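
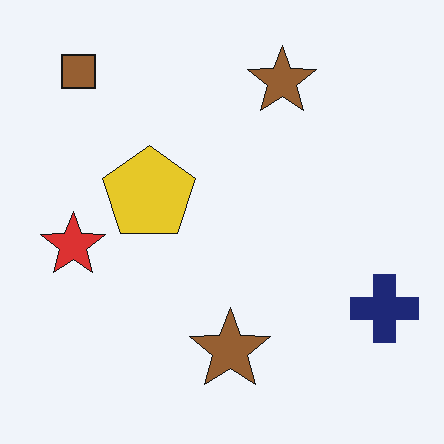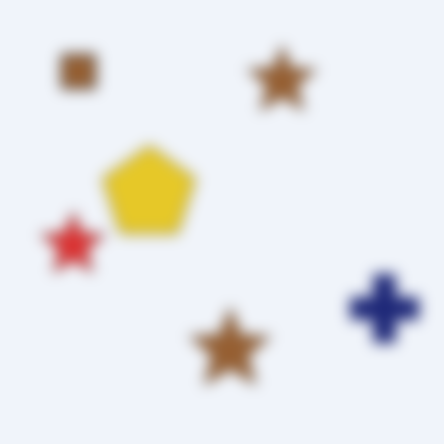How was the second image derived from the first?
The second image is the first strongly gaussian-blurred.

Shape edges and outlines are uniformly softened across the whole image.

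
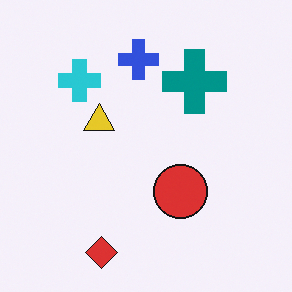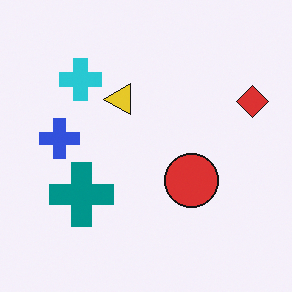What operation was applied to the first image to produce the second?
Transposed (reflected across the top-left ↔ bottom-right diagonal).

Shapes have swapped their row and column positions — what was in the top-right is now in the bottom-left — a diagonal reflection.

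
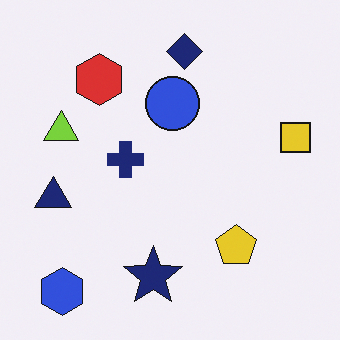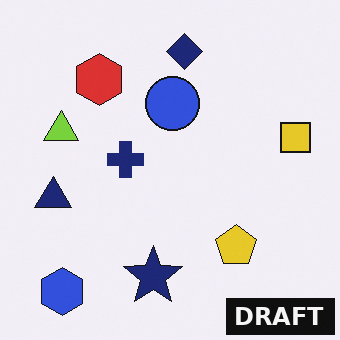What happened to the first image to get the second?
This is the original image watermarked with the text "DRAFT" in the lower-right corner.

A dark label reading "DRAFT" appears in the lower-right corner.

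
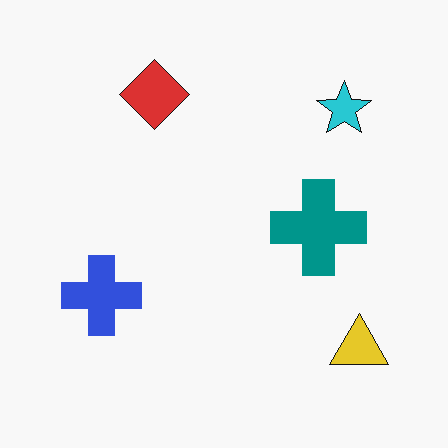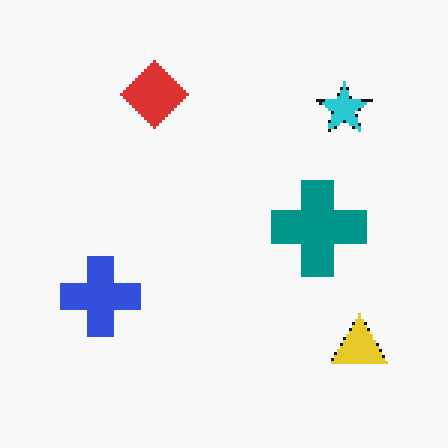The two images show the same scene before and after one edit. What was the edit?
It was mildly pixelated.

Shapes are reduced to large square blocks; fine edges and outlines are lost — a downscale-then-upscale (mosaic) effect.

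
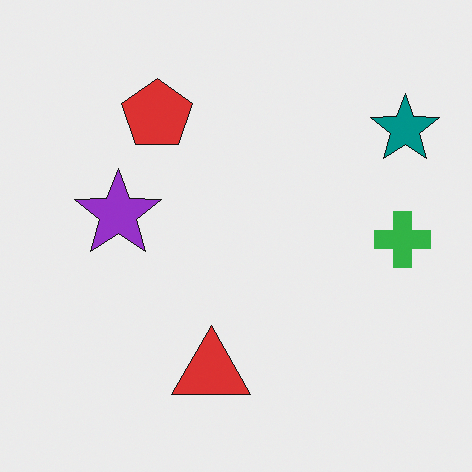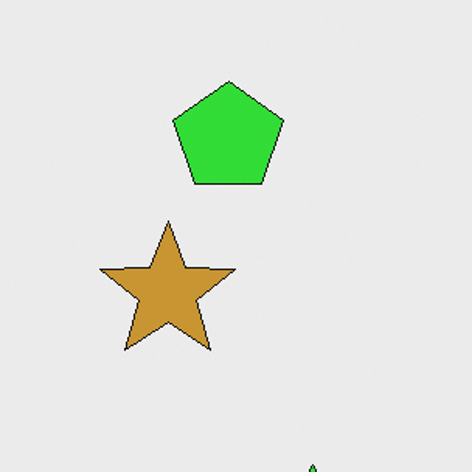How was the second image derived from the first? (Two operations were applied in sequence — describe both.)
Hue-shifted noticeably, then cropped slightly and scaled back up.

Every shape's color has rotated by the same amount around the hue wheel — a uniform hue shift. The visible shapes are larger and the field of view is narrower; shapes near the original edges may be partly or wholly outside the frame — a crop-and-rescale.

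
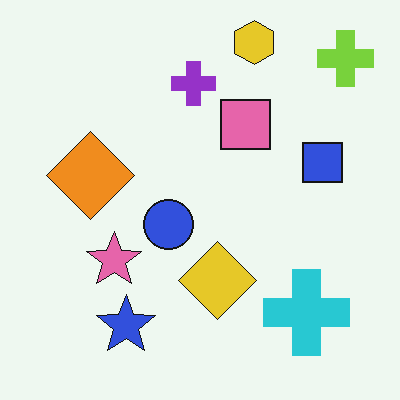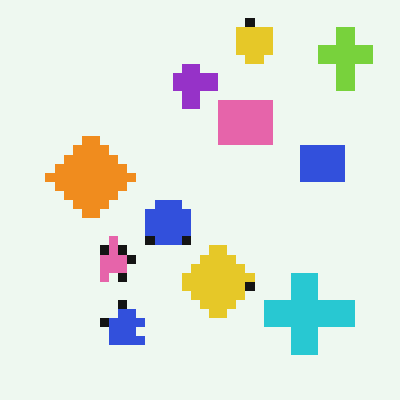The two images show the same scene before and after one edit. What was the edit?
The transformation is: coarsely pixelated.

Shapes are reduced to large square blocks; fine edges and outlines are lost — a downscale-then-upscale (mosaic) effect.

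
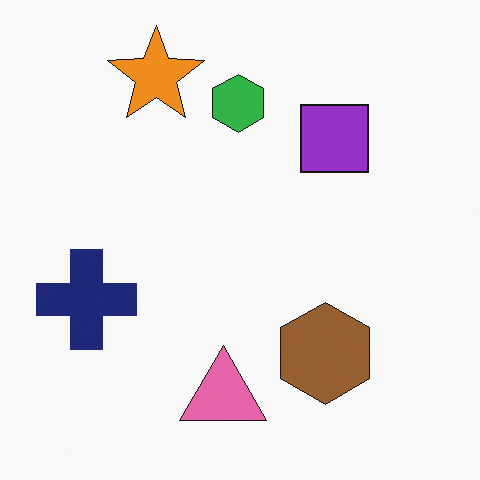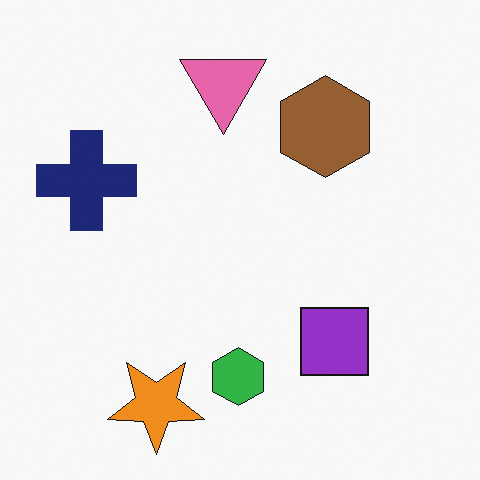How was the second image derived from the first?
The second image is the first flipped vertically (top ↔ bottom).

The orange star is in the top-left of the first image and the bottom-left of the second — shapes on opposite sides of the horizontal midline have swapped in a mirror flip.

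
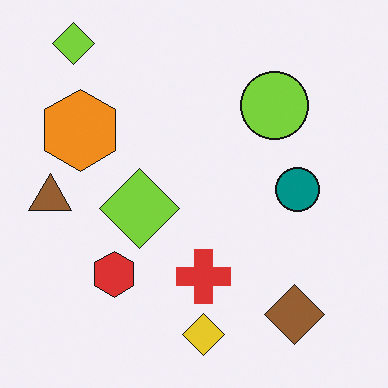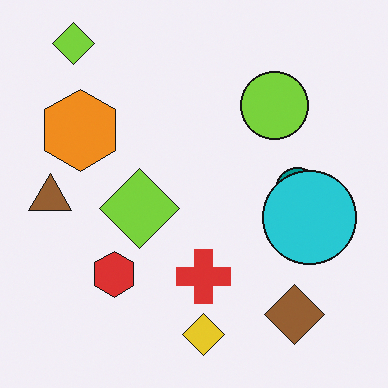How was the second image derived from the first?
This is the original image overlaid with an additional cyan circle.

A cyan circle appears in the second image that is absent from the first.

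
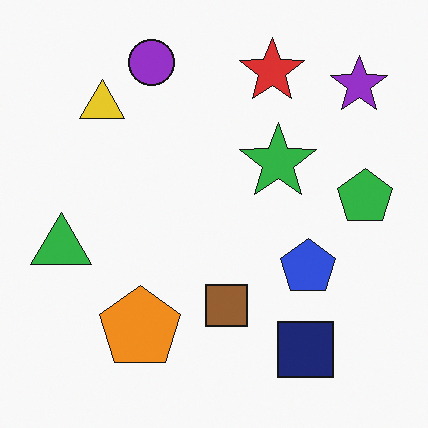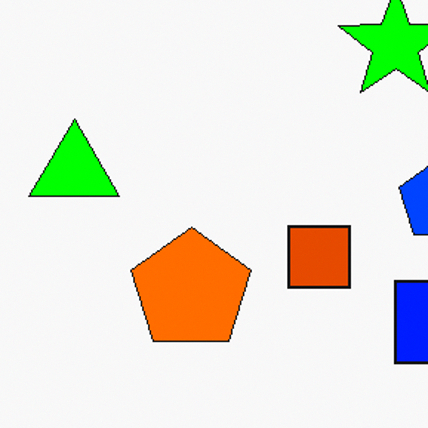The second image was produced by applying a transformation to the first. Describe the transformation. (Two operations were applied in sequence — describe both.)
The second image is the first made much more vivid (saturation change), then cropped slightly and scaled back up.

All colors are more vivid — a global saturation change. The visible shapes are larger and the field of view is narrower; shapes near the original edges may be partly or wholly outside the frame — a crop-and-rescale.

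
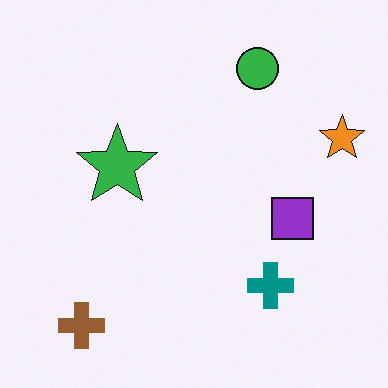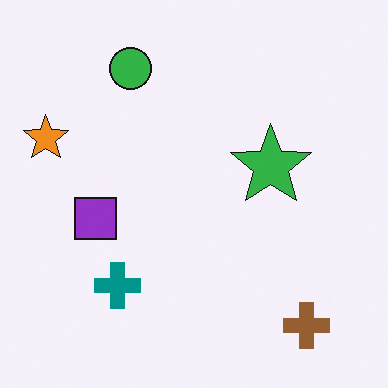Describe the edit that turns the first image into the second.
Flipped horizontally (left ↔ right).

The orange star is in the right of the first image and the left of the second — shapes on opposite sides of the vertical midline have swapped in a mirror flip.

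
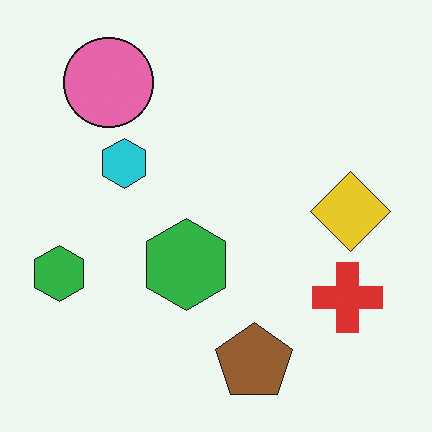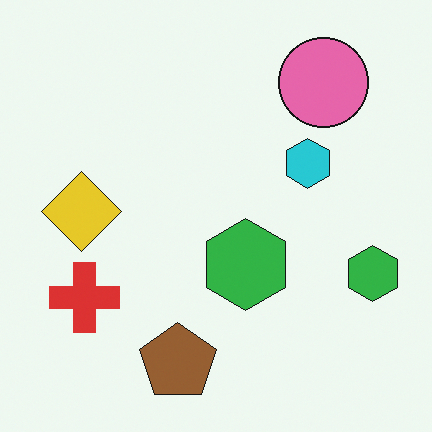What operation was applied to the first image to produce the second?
Flipped horizontally (left ↔ right).

The yellow diamond is in the right of the first image and the left of the second — shapes on opposite sides of the vertical midline have swapped in a mirror flip.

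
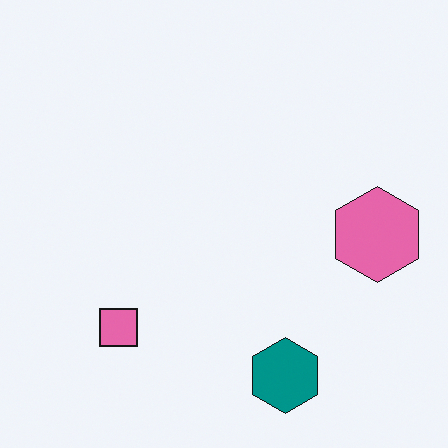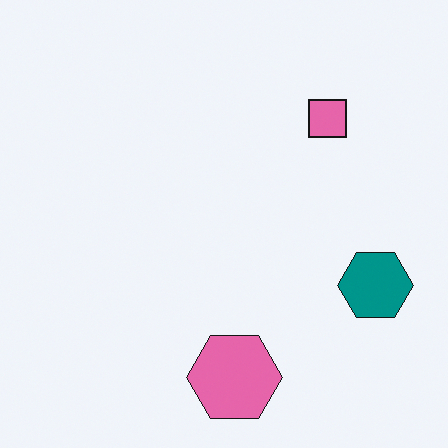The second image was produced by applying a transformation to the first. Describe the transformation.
It was transposed (reflected across the top-left ↔ bottom-right diagonal).

Shapes have swapped their row and column positions — what was in the top-right is now in the bottom-left — a diagonal reflection.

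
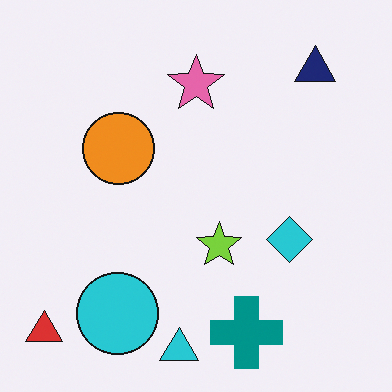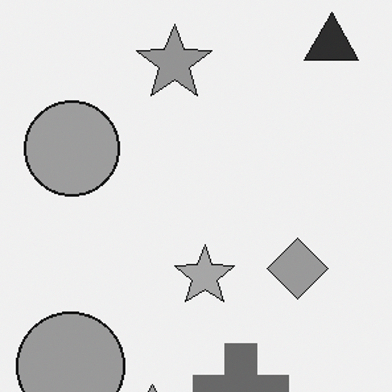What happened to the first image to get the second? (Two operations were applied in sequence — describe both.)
The transformation is: converted to grayscale, then cropped slightly and scaled back up.

All color is removed — every shape is now a shade of grey. The visible shapes are larger and the field of view is narrower; shapes near the original edges may be partly or wholly outside the frame — a crop-and-rescale.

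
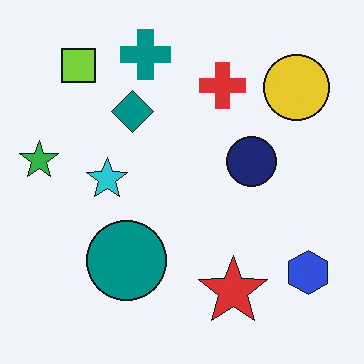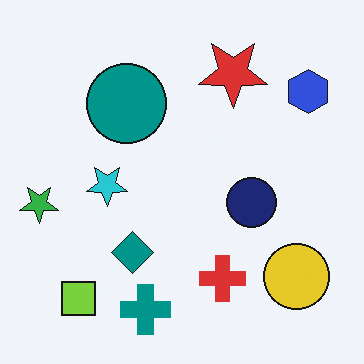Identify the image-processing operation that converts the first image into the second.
It was flipped vertically (top ↔ bottom).

The teal cross is in the top of the first image and the bottom of the second — shapes on opposite sides of the horizontal midline have swapped in a mirror flip.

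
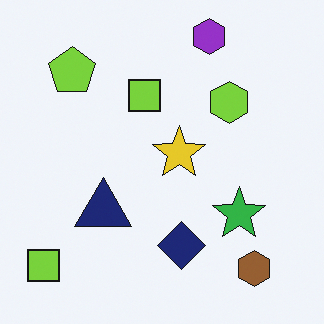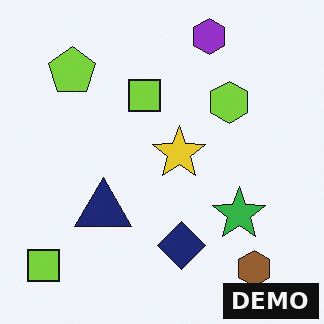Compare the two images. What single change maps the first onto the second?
Watermarked with the text "DEMO" in the lower-right corner.

A dark label reading "DEMO" appears in the lower-right corner.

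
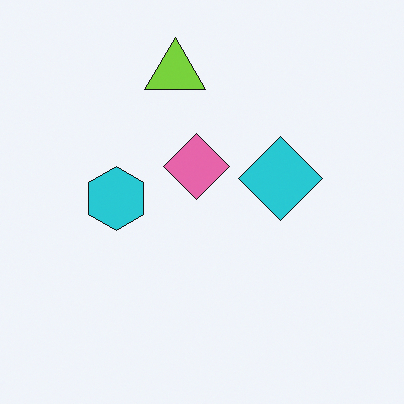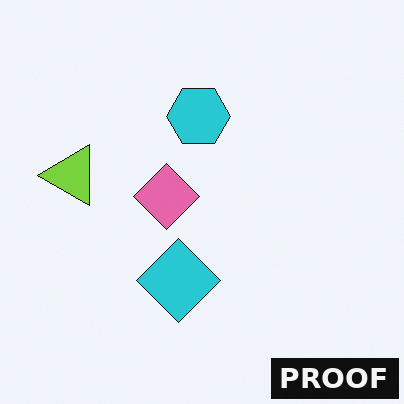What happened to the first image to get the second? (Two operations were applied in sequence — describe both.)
The second image is the first transposed (reflected across the top-left ↔ bottom-right diagonal), then watermarked with the text "PROOF" in the lower-right corner.

Shapes have swapped their row and column positions — what was in the top-right is now in the bottom-left — a diagonal reflection. A dark label reading "PROOF" appears in the lower-right corner.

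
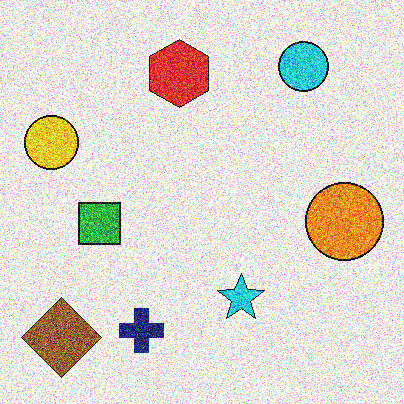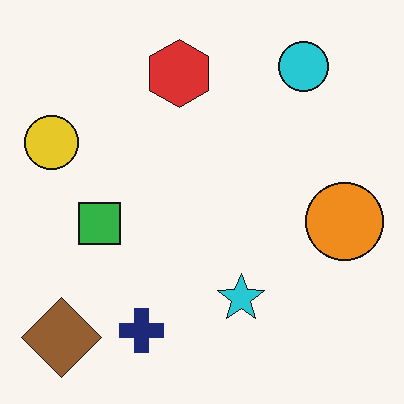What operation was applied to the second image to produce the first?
The image was degraded with a thick layer of grain.

Random speckle covers the whole image, including the flat background.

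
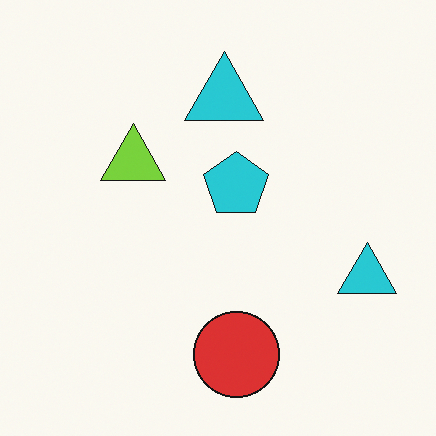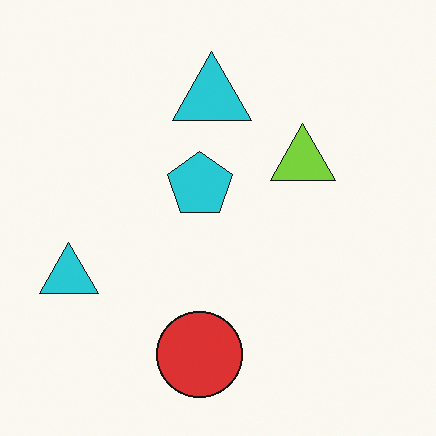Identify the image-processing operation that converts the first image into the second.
Flipped horizontally (left ↔ right).

The lime triangle is in the left of the first image and the right of the second — shapes on opposite sides of the vertical midline have swapped in a mirror flip.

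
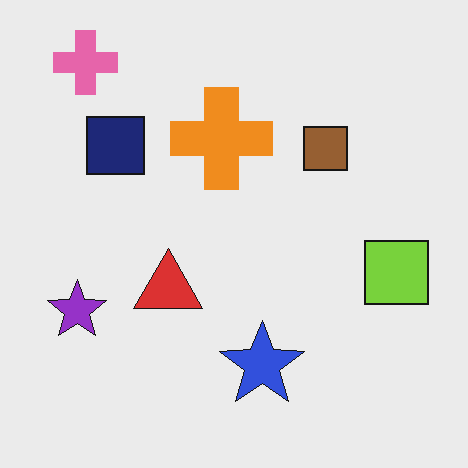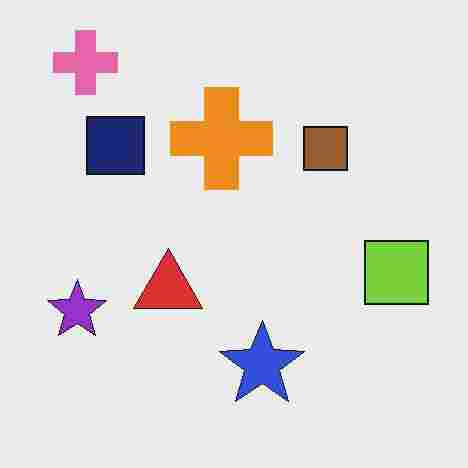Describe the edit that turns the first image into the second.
The image was heavily JPEG-compressed with obvious blocking artifacts.

Blocky 8×8 compression artifacts appear around shape edges and the flat background shows ringing — characteristic JPEG degradation.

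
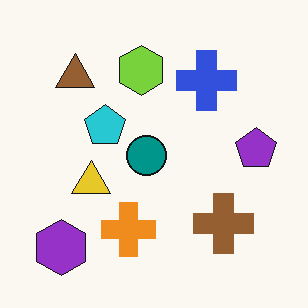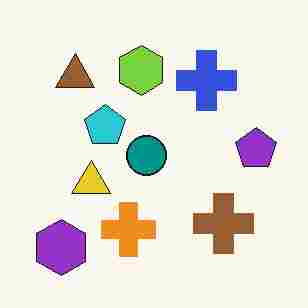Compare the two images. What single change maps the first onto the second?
Heavily JPEG-compressed with obvious blocking artifacts.

Blocky 8×8 compression artifacts appear around shape edges and the flat background shows ringing — characteristic JPEG degradation.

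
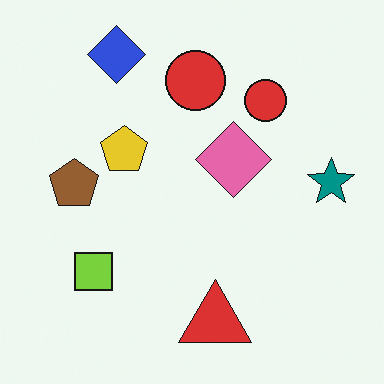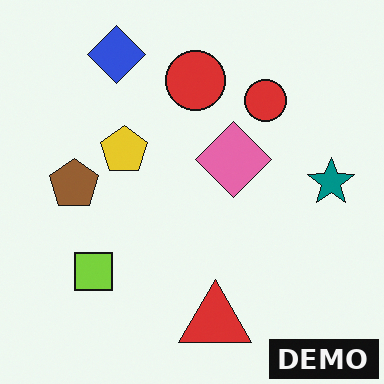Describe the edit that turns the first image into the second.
This is the original image watermarked with the text "DEMO" in the lower-right corner.

A dark label reading "DEMO" appears in the lower-right corner.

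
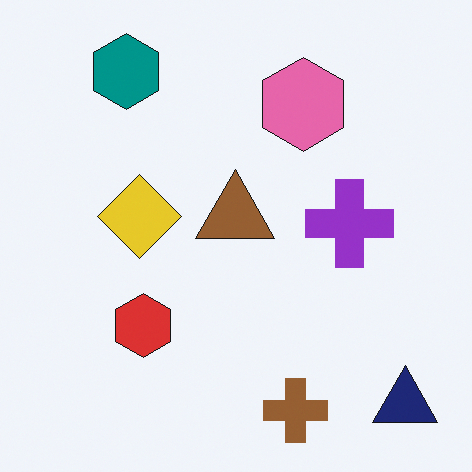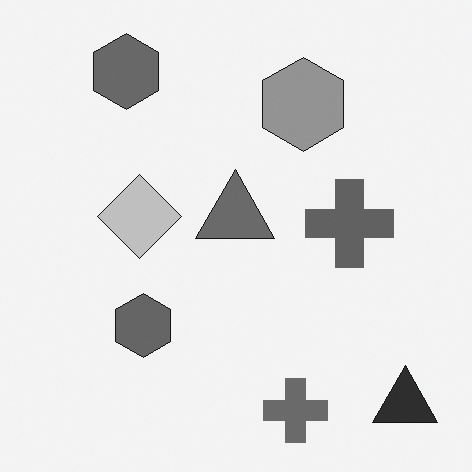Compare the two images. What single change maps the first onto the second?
The second image is the first converted to grayscale.

All color is removed — every shape is now a shade of grey.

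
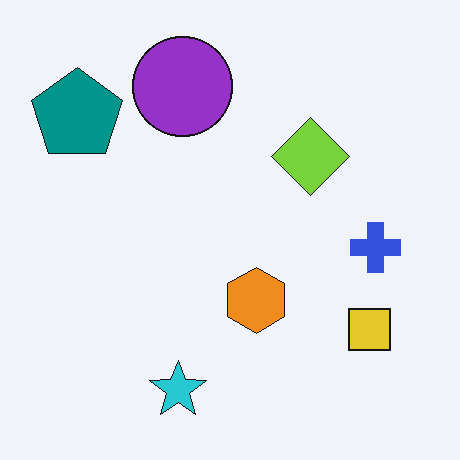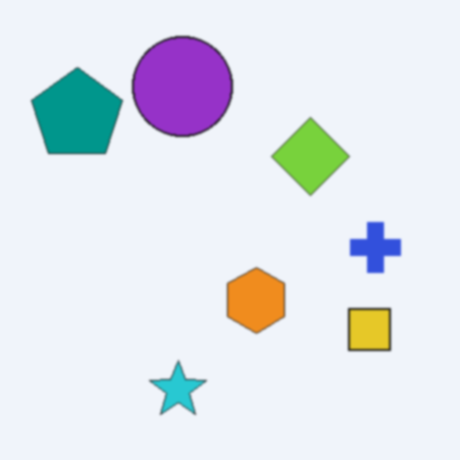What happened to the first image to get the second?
This is the original image given a subtle gaussian blur.

Shape edges and outlines are uniformly softened across the whole image.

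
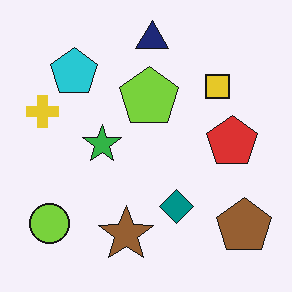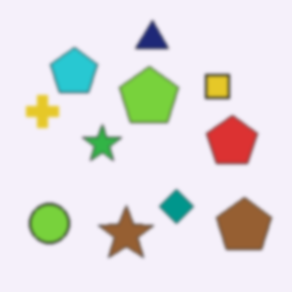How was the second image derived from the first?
It was lightly blurred.

Shape edges and outlines are uniformly softened across the whole image.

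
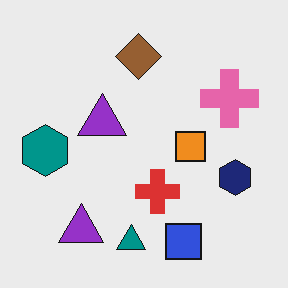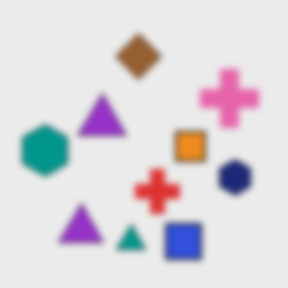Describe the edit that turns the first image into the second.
Moderately blurred.

Shape edges and outlines are uniformly softened across the whole image.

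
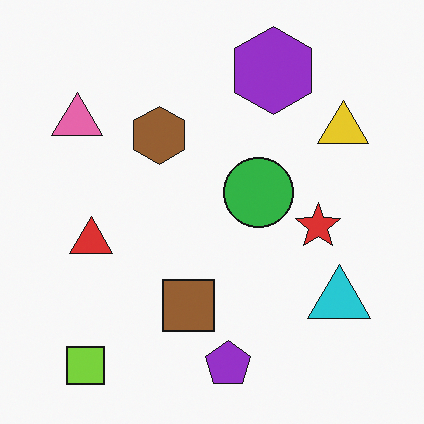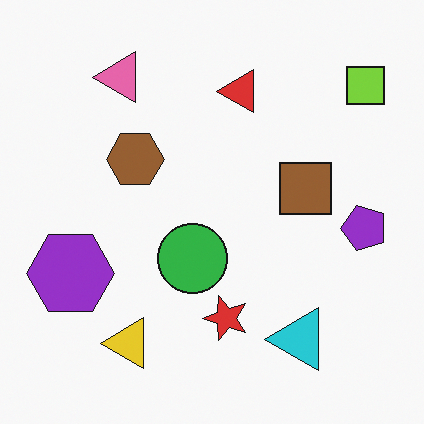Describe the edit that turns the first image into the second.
The transformation is: transposed (reflected across the top-left ↔ bottom-right diagonal).

Shapes have swapped their row and column positions — what was in the top-right is now in the bottom-left — a diagonal reflection.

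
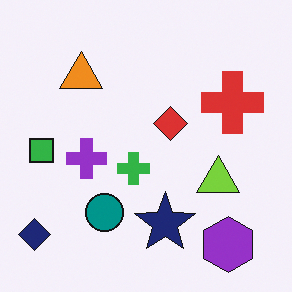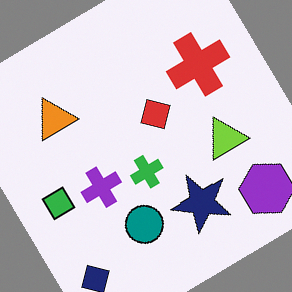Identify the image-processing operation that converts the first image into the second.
The second image is the first rotated counter-clockwise by a large amount — several tens of degrees.

Every shape is tilted by the same angle and the image corners show triangular fill wedges — a whole-image rotation by a non-right angle.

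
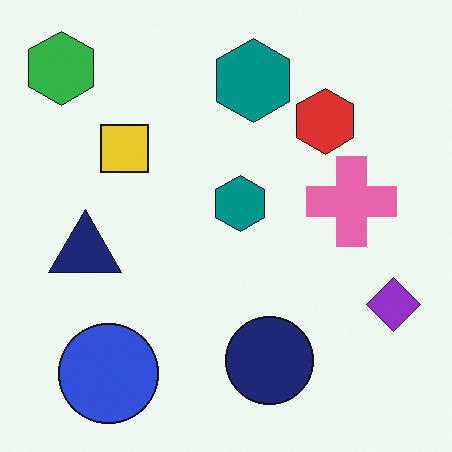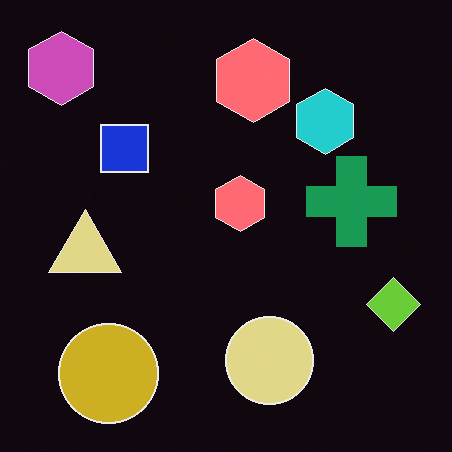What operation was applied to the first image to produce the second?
It was color-inverted (negative).

The light background has become dark and every shape's color is its complement — a photographic negative.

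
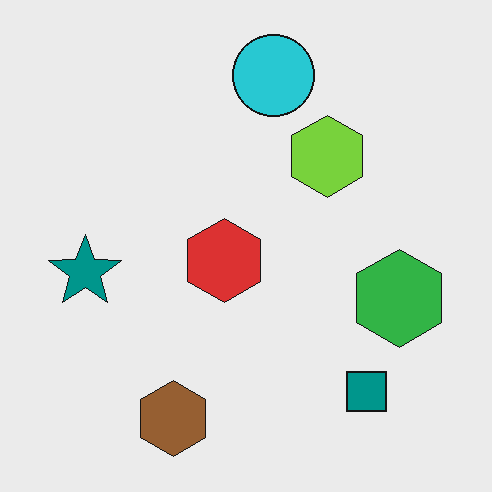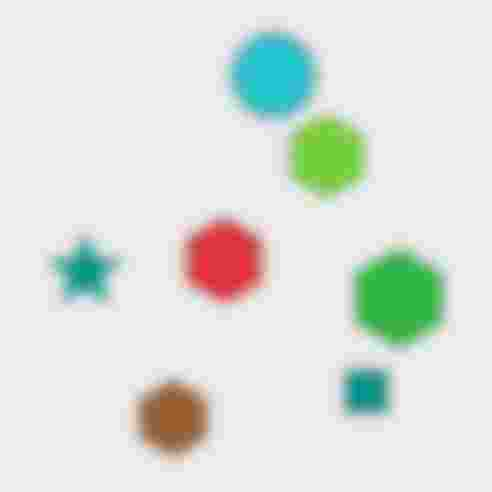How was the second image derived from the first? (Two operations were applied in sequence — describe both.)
The image was heavily blurred, then heavily JPEG-compressed with obvious blocking artifacts.

Shape edges and outlines are uniformly softened across the whole image. Blocky 8×8 compression artifacts appear around shape edges and the flat background shows ringing — characteristic JPEG degradation.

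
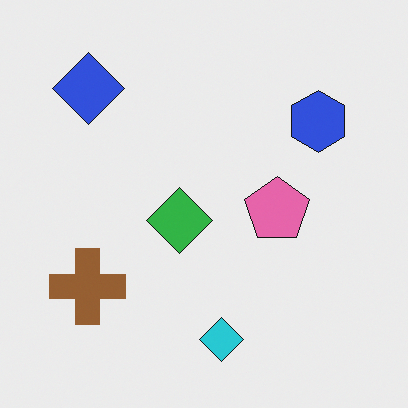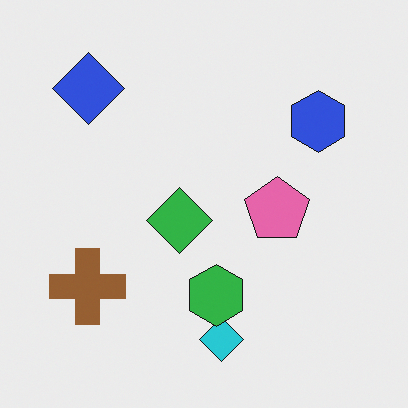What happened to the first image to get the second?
It was overlaid with an additional green hexagon.

A green hexagon appears in the second image that is absent from the first.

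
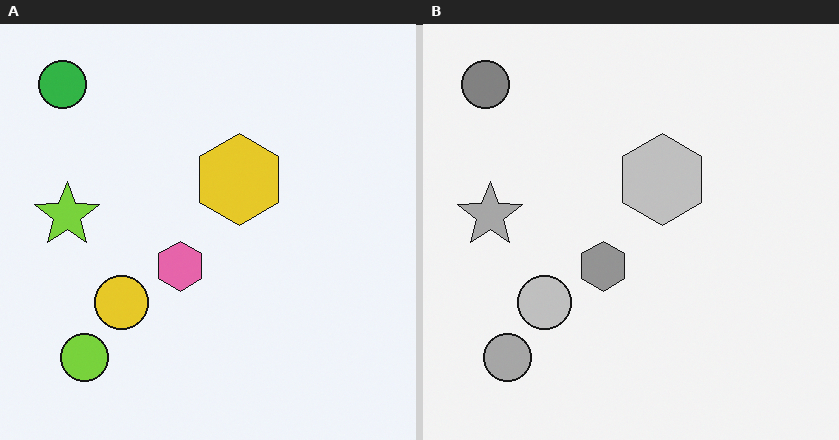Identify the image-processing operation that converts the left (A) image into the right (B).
This is the original image converted to grayscale.

All color is removed — every shape is now a shade of grey.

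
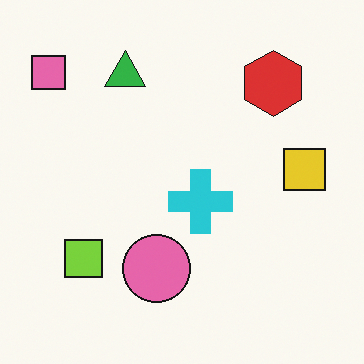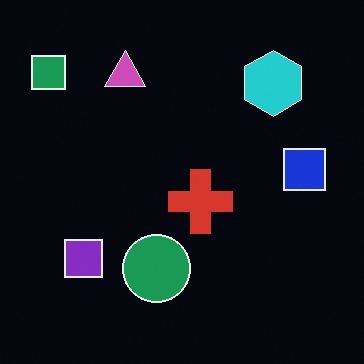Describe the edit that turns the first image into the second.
The image was color-inverted (negative).

The light background has become dark and every shape's color is its complement — a photographic negative.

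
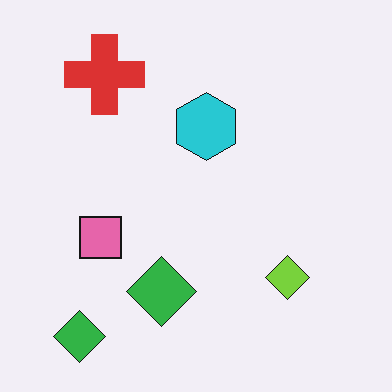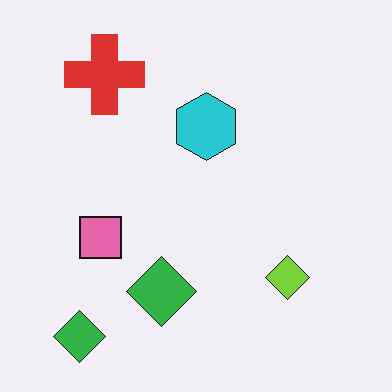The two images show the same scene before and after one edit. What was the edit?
It was given moderate JPEG compression.

Blocky 8×8 compression artifacts appear around shape edges and the flat background shows ringing — characteristic JPEG degradation.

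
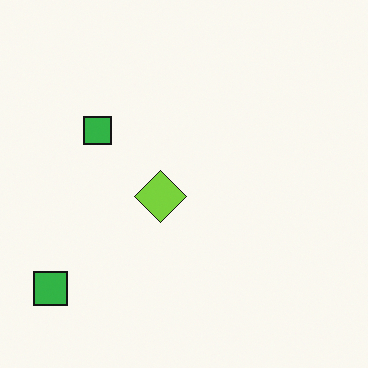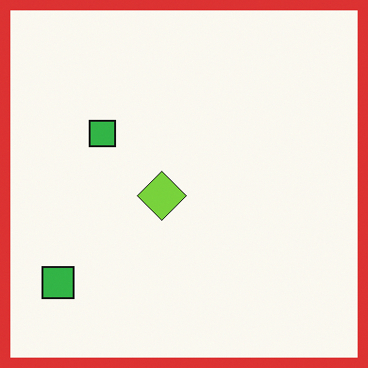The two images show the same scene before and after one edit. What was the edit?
This is the original image framed with a red border.

A solid red frame runs around the edge of the second image, with the content slightly shrunk inside it.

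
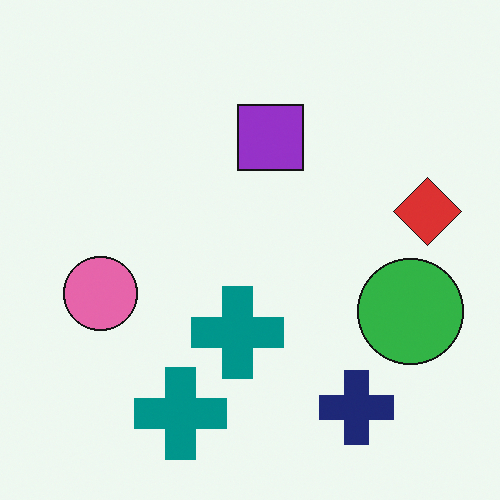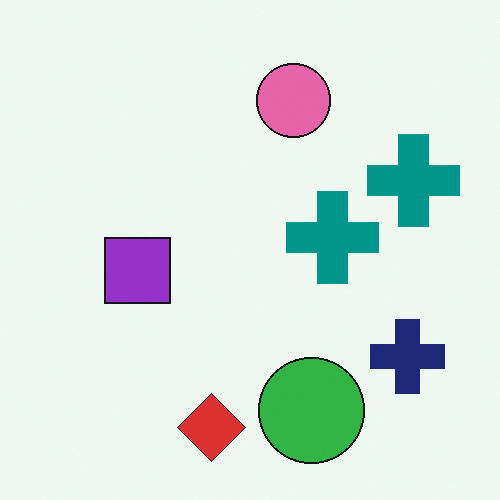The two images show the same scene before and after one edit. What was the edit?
The transformation is: transposed (reflected across the top-left ↔ bottom-right diagonal).

Shapes have swapped their row and column positions — what was in the top-right is now in the bottom-left — a diagonal reflection.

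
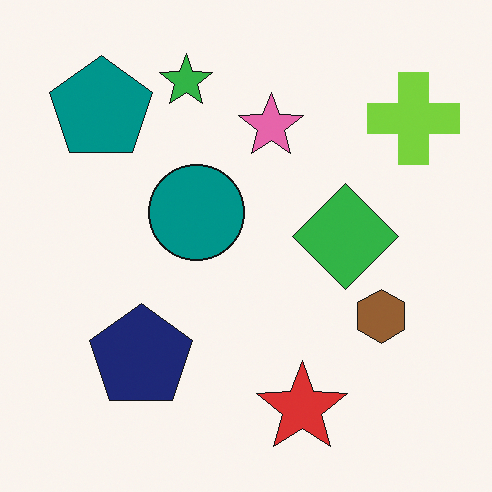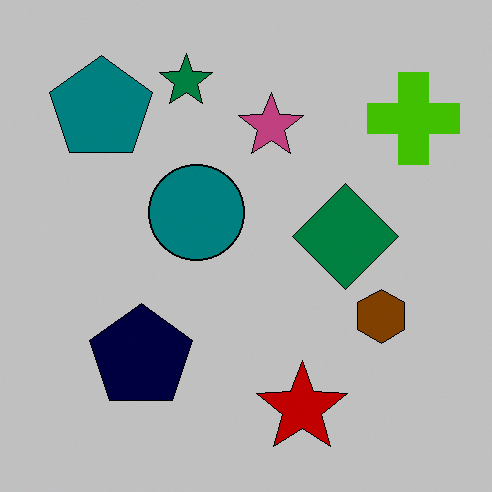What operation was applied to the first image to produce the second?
Aggressively posterized.

Each flat color has snapped to a coarser quantized level — most visibly, the near-white background has dropped to a flat grey.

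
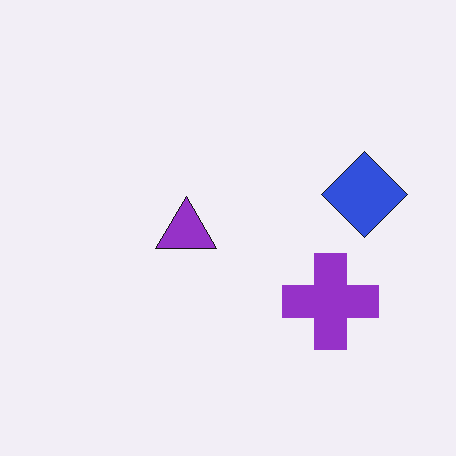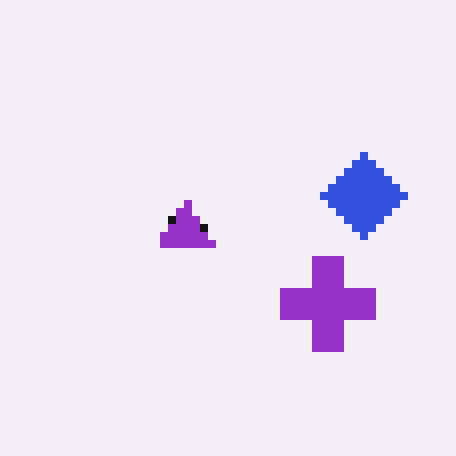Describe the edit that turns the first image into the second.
The transformation is: moderately pixelated.

Shapes are reduced to large square blocks; fine edges and outlines are lost — a downscale-then-upscale (mosaic) effect.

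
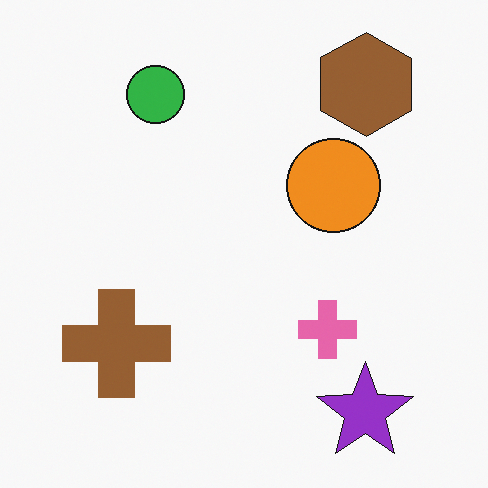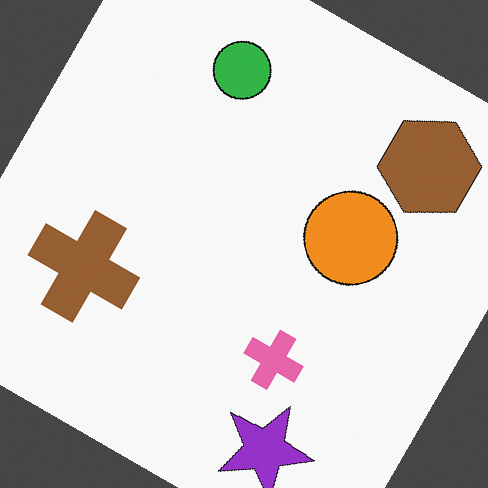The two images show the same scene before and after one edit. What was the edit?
This is the original image rotated clockwise by a large amount — several tens of degrees.

Every shape is tilted by the same angle and the image corners show triangular fill wedges — a whole-image rotation by a non-right angle.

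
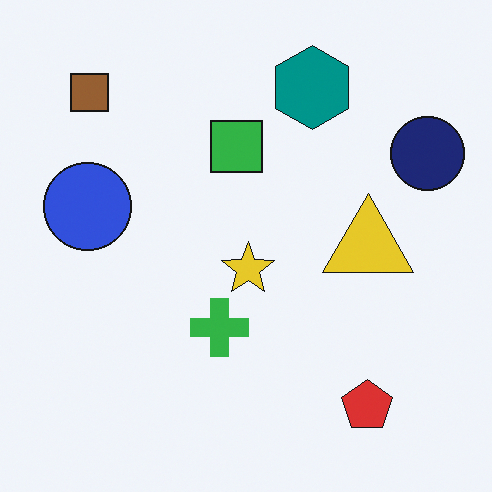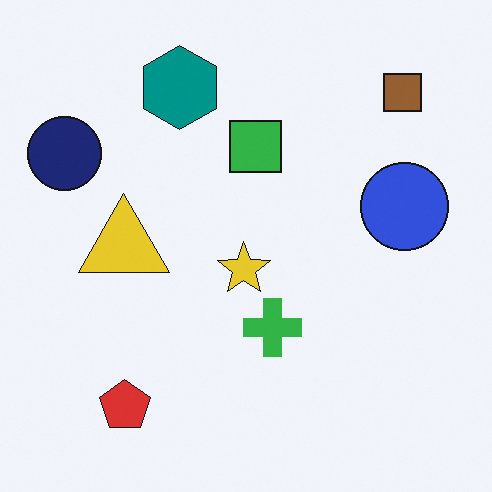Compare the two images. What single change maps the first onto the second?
The transformation is: flipped horizontally (left ↔ right).

The navy circle is in the top-right of the first image and the top-left of the second — shapes on opposite sides of the vertical midline have swapped in a mirror flip.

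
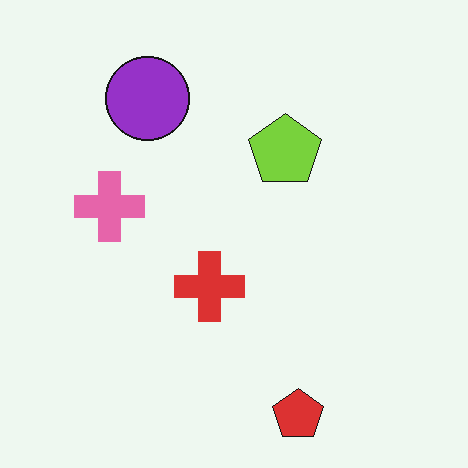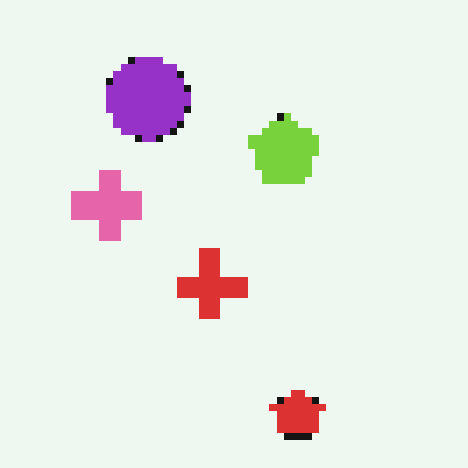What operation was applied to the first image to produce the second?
It was moderately pixelated.

Shapes are reduced to large square blocks; fine edges and outlines are lost — a downscale-then-upscale (mosaic) effect.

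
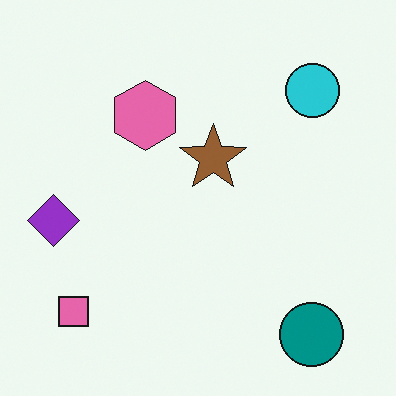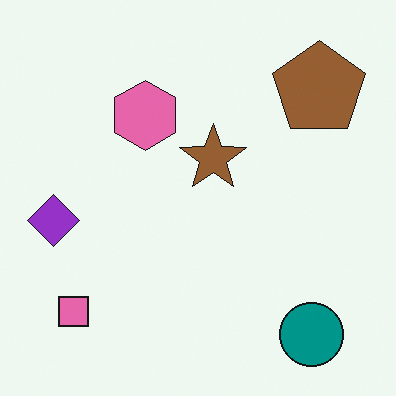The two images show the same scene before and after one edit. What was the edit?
Overlaid with an additional brown pentagon.

A brown pentagon appears in the second image that is absent from the first.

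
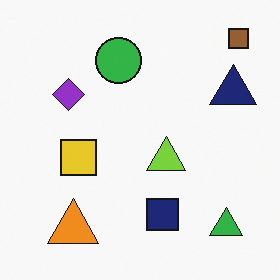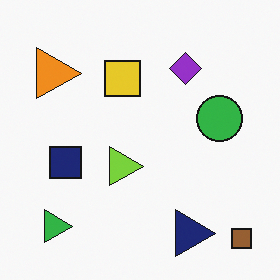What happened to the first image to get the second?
This is the original image rotated 90° clockwise.

The brown square sits in the top-right of the first image and the bottom-right of the second — consistent with a whole-image 90° clockwise rotation.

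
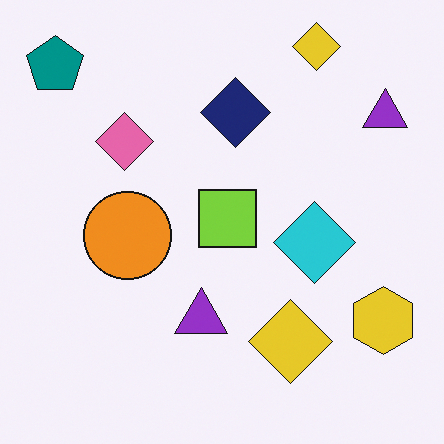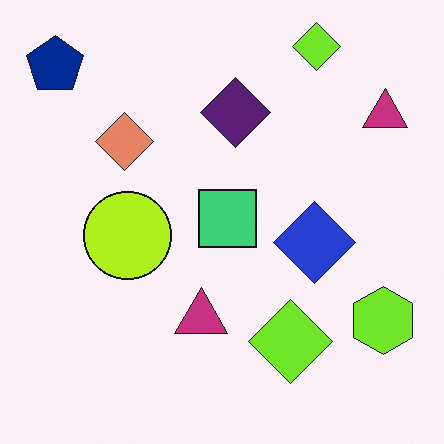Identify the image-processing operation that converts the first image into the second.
The second image is the first hue-shifted by a small amount.

Every shape's color has rotated by the same amount around the hue wheel — a uniform hue shift.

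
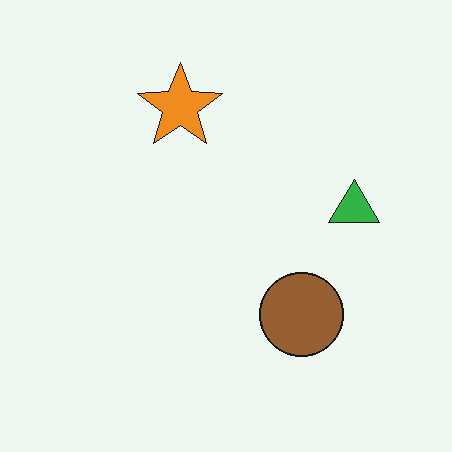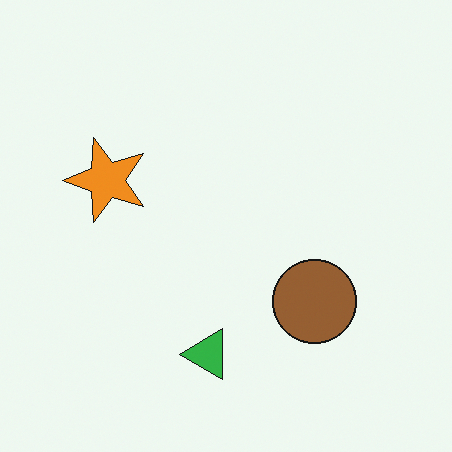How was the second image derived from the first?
This is the original image transposed (reflected across the top-left ↔ bottom-right diagonal).

Shapes have swapped their row and column positions — what was in the top-right is now in the bottom-left — a diagonal reflection.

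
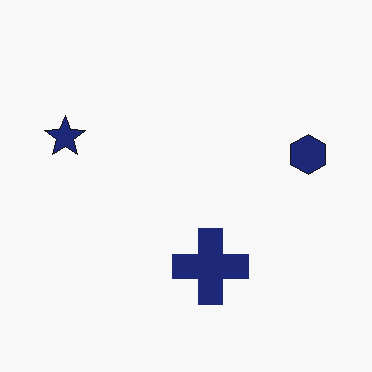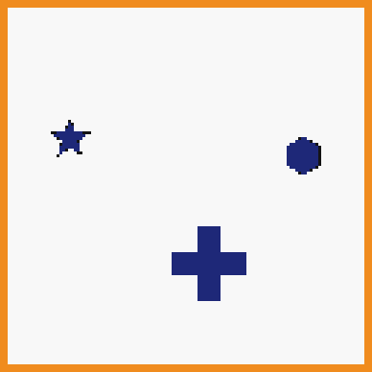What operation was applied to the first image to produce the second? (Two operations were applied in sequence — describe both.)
The second image is the first lightly pixelated (a mild mosaic effect), then framed with a orange border.

Shapes are reduced to large square blocks; fine edges and outlines are lost — a downscale-then-upscale (mosaic) effect. A solid orange frame runs around the edge of the second image, with the content slightly shrunk inside it.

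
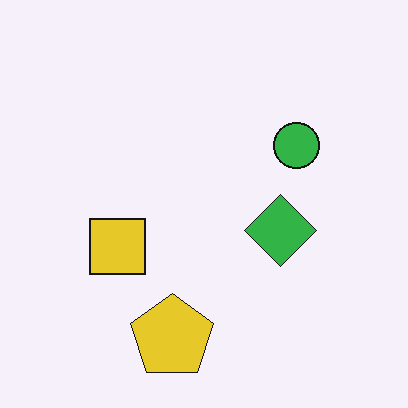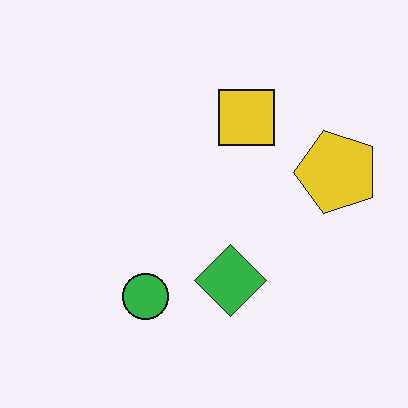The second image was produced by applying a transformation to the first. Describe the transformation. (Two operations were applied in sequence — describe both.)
The transformation is: transposed (reflected across the top-left ↔ bottom-right diagonal), then JPEG-compressed with visible artifacts.

Shapes have swapped their row and column positions — what was in the top-right is now in the bottom-left — a diagonal reflection. Blocky 8×8 compression artifacts appear around shape edges and the flat background shows ringing — characteristic JPEG degradation.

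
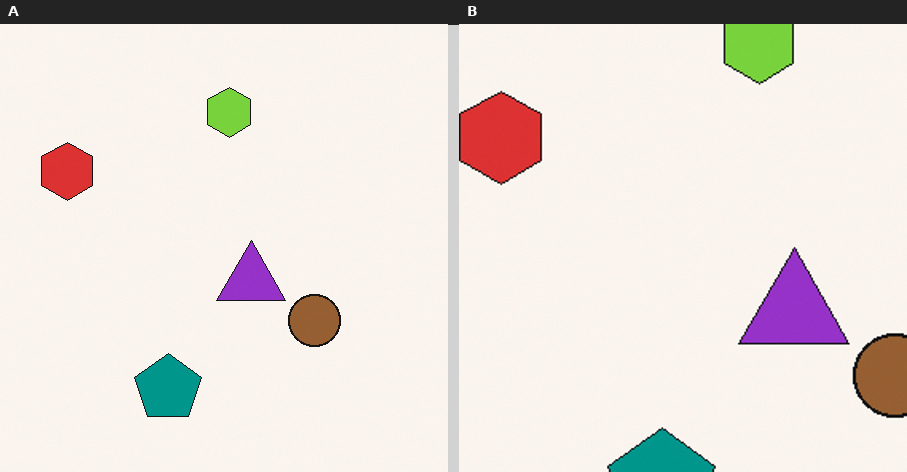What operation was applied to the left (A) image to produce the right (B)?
The transformation is: cropped slightly and scaled back up.

The visible shapes are larger and the field of view is narrower; shapes near the original edges may be partly or wholly outside the frame — a crop-and-rescale.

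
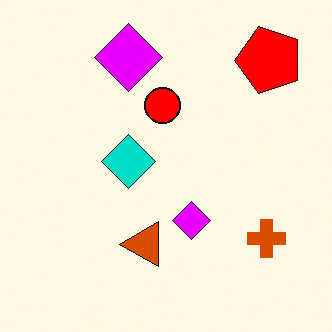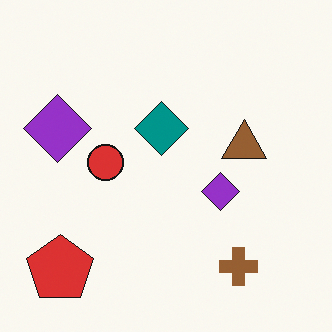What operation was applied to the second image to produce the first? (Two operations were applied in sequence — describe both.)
This is the original image made much more vivid (saturation change), then transposed (reflected across the top-left ↔ bottom-right diagonal).

All colors are more vivid — a global saturation change. Shapes have swapped their row and column positions — what was in the top-right is now in the bottom-left — a diagonal reflection.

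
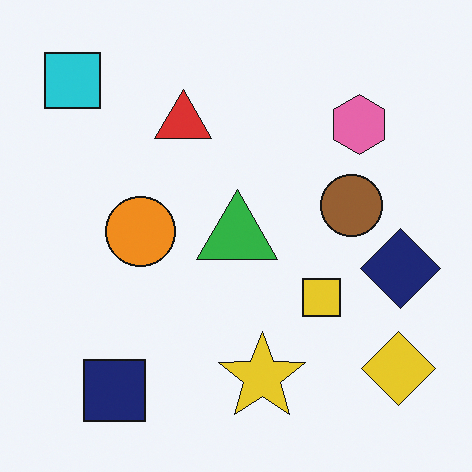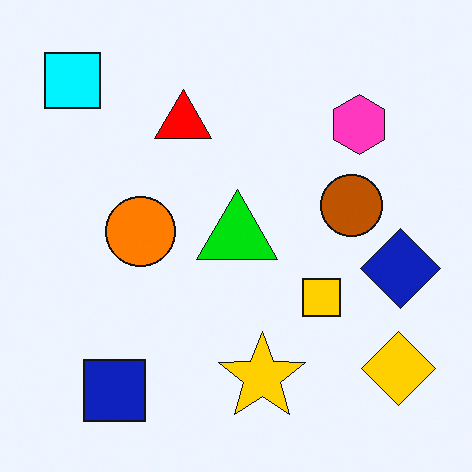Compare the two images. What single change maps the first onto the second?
The image was heavily oversaturated.

All colors are more vivid — a global saturation change.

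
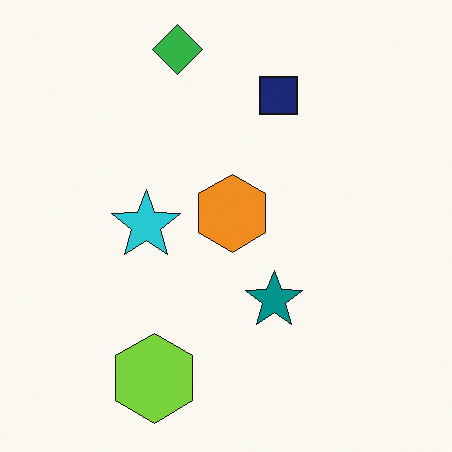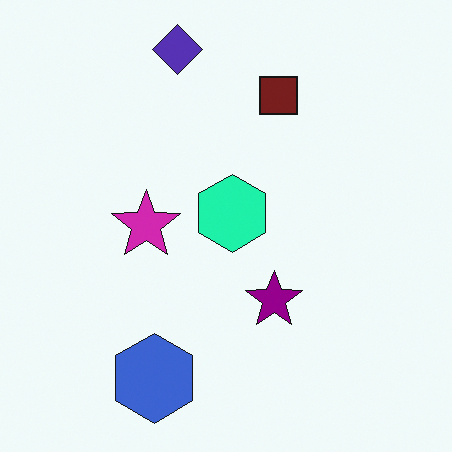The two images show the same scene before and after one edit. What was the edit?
It was hue-shifted by a moderate amount.

Every shape's color has rotated by the same amount around the hue wheel — a uniform hue shift.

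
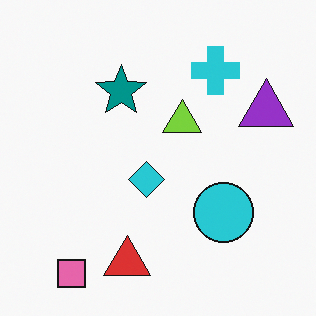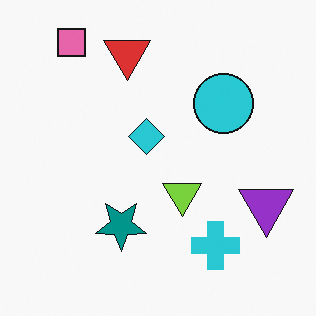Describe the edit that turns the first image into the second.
This is the original image flipped vertically (top ↔ bottom).

The pink square is in the bottom-left of the first image and the top-left of the second — shapes on opposite sides of the horizontal midline have swapped in a mirror flip.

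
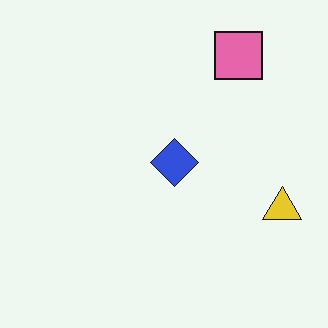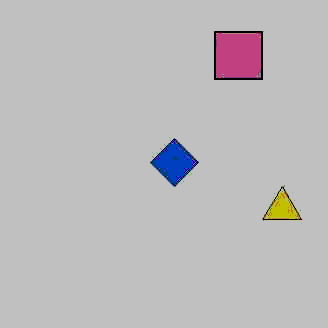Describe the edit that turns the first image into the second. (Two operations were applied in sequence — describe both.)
The image was heavily JPEG-compressed with obvious blocking artifacts, then heavily posterized to just a handful of flat colors.

Blocky 8×8 compression artifacts appear around shape edges and the flat background shows ringing — characteristic JPEG degradation. Each flat color has snapped to a coarser quantized level — most visibly, the near-white background has dropped to a flat grey.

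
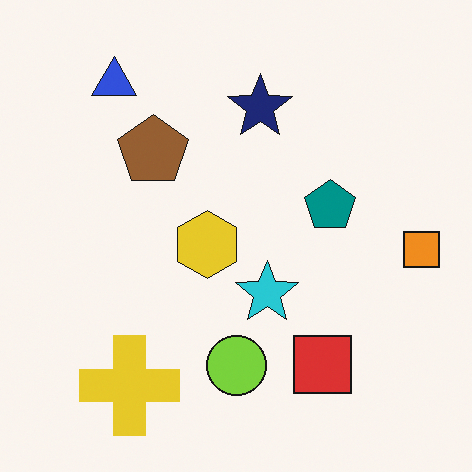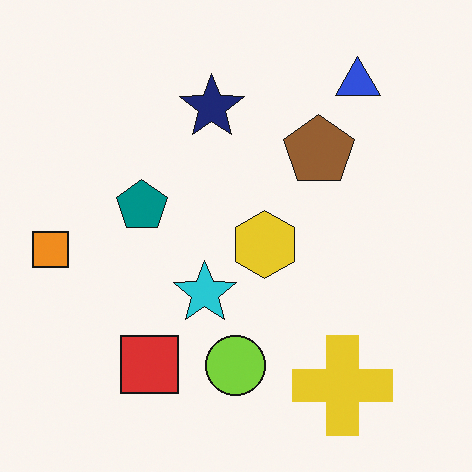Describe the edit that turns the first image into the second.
It was flipped horizontally (left ↔ right).

The orange square is in the right of the first image and the left of the second — shapes on opposite sides of the vertical midline have swapped in a mirror flip.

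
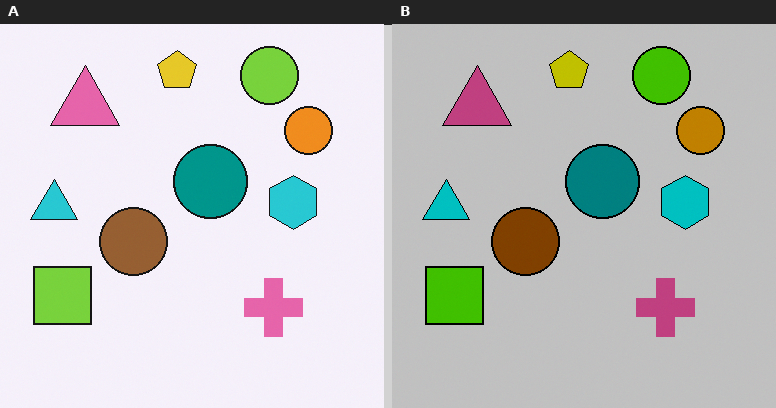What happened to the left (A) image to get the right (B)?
This is the original image heavily posterized to just a handful of flat colors.

Each flat color has snapped to a coarser quantized level — most visibly, the near-white background has dropped to a flat grey.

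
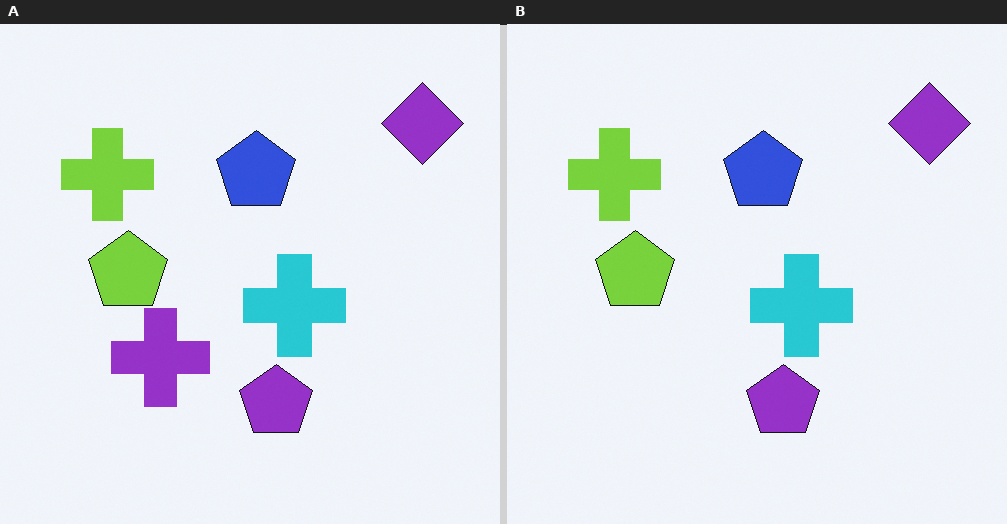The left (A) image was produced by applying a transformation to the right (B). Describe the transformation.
It was overlaid with an additional purple cross.

A purple cross appears in the left (A) image that is absent from the right (B).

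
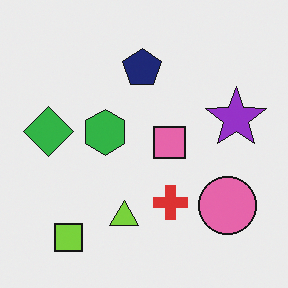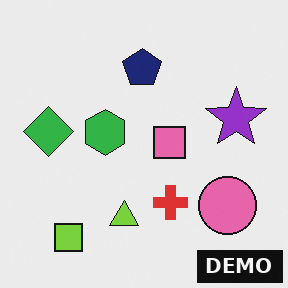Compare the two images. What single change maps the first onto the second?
This is the original image watermarked with the text "DEMO" in the lower-right corner.

A dark label reading "DEMO" appears in the lower-right corner.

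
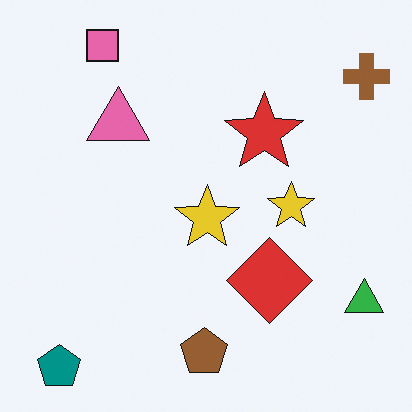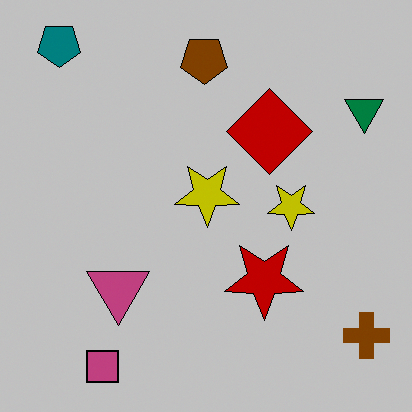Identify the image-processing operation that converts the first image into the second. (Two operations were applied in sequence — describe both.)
This is the original image heavily posterized to just a handful of flat colors, then flipped vertically (top ↔ bottom).

Each flat color has snapped to a coarser quantized level — most visibly, the near-white background has dropped to a flat grey. The pink square is in the top-left of the first image and the bottom-left of the second — shapes on opposite sides of the horizontal midline have swapped in a mirror flip.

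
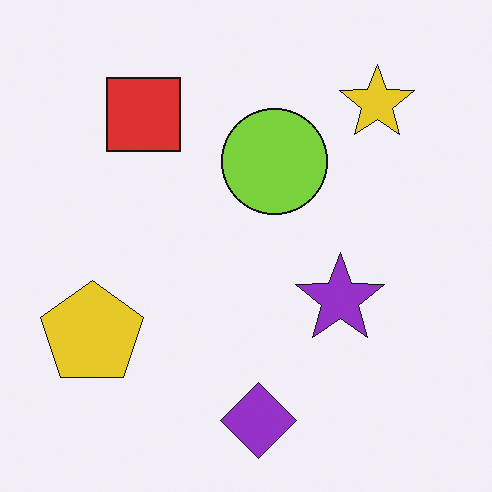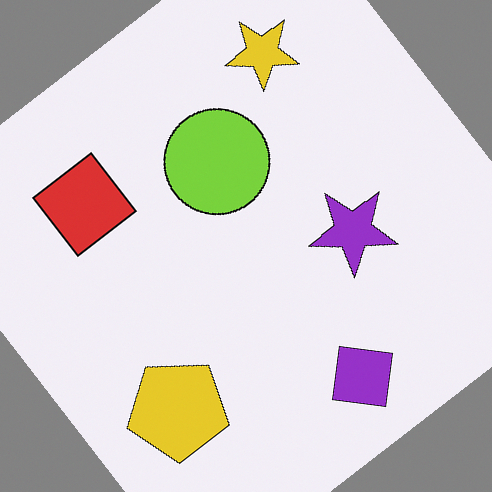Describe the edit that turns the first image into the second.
It was rotated counter-clockwise by a large amount — several tens of degrees.

Every shape is tilted by the same angle and the image corners show triangular fill wedges — a whole-image rotation by a non-right angle.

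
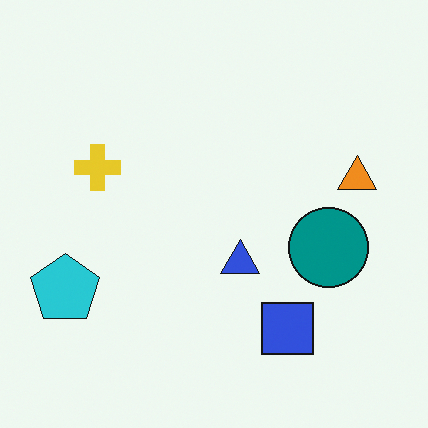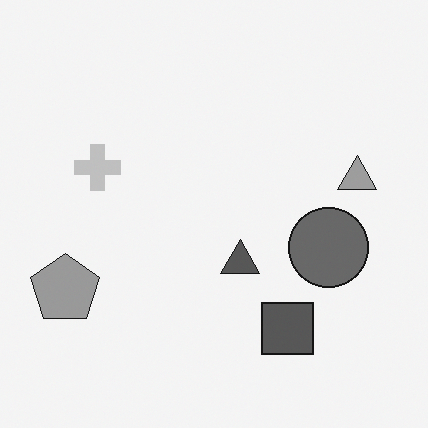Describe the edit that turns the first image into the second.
Converted to grayscale.

All color is removed — every shape is now a shade of grey.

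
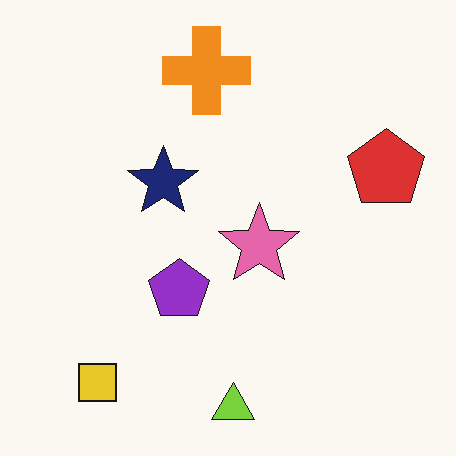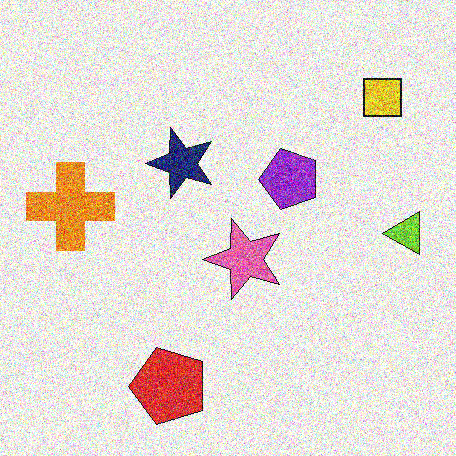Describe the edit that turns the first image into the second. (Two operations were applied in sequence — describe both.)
It was degraded with strong gaussian noise, then transposed (reflected across the top-left ↔ bottom-right diagonal).

Random speckle covers the whole image, including the flat background. Shapes have swapped their row and column positions — what was in the top-right is now in the bottom-left — a diagonal reflection.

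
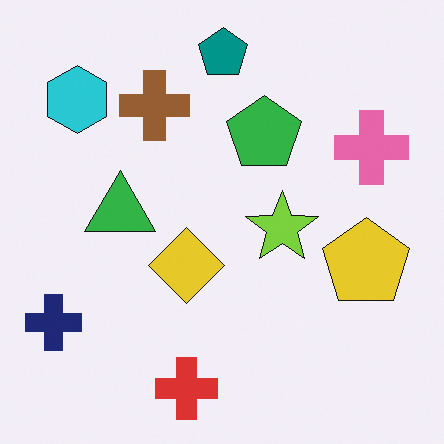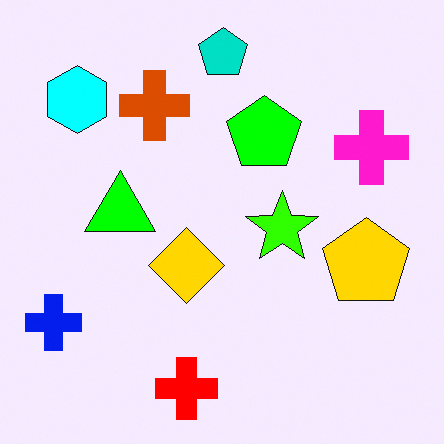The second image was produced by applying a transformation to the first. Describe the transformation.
This is the original image made much more vivid (saturation change).

All colors are more vivid — a global saturation change.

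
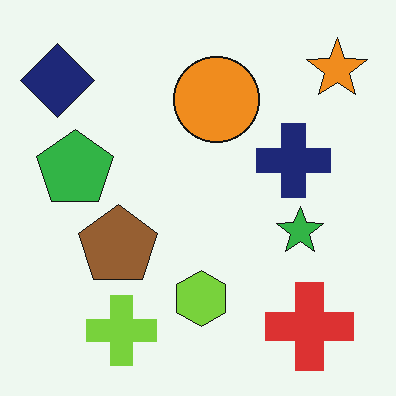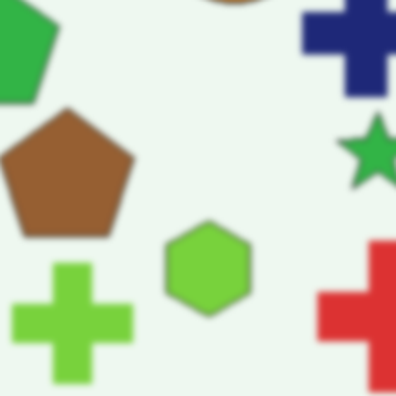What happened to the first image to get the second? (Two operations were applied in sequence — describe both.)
It was lightly blurred, then cropped tightly and scaled back up.

Shape edges and outlines are uniformly softened across the whole image. The visible shapes are larger and the field of view is narrower; shapes near the original edges may be partly or wholly outside the frame — a crop-and-rescale.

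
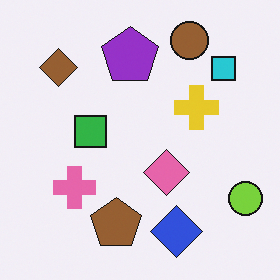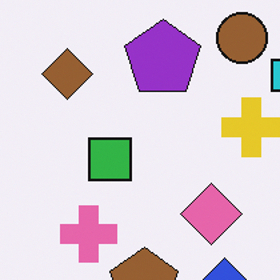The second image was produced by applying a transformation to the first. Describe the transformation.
The transformation is: cropped slightly and scaled back up.

The visible shapes are larger and the field of view is narrower; shapes near the original edges may be partly or wholly outside the frame — a crop-and-rescale.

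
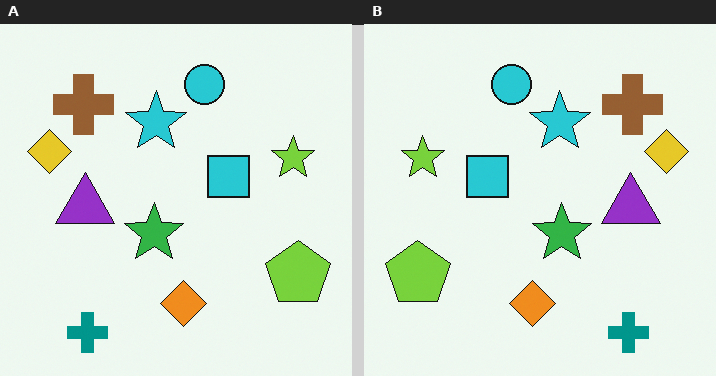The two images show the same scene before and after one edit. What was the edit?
The right (B) image is the left (A) flipped horizontally (left ↔ right).

The yellow diamond is in the left of the left (A) image and the right of the right (B) — shapes on opposite sides of the vertical midline have swapped in a mirror flip.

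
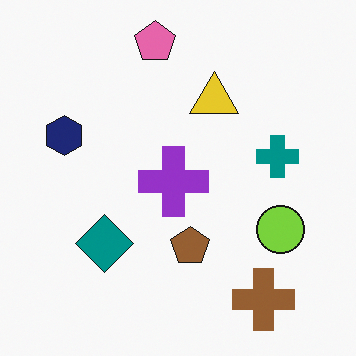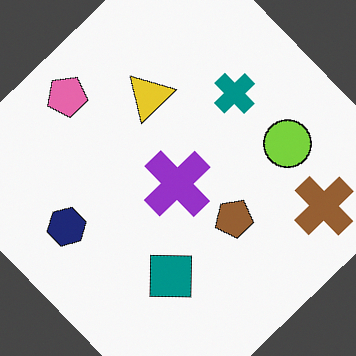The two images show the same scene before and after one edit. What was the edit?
Rotated counter-clockwise by a large amount — several tens of degrees.

Every shape is tilted by the same angle and the image corners show triangular fill wedges — a whole-image rotation by a non-right angle.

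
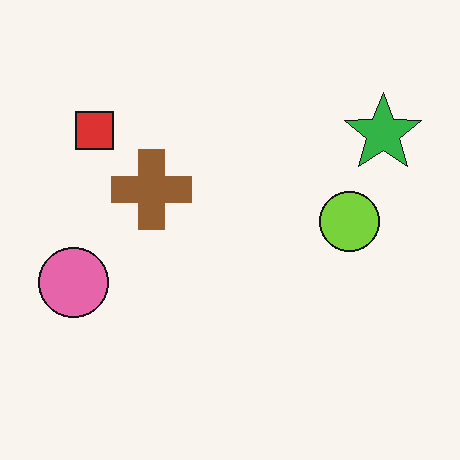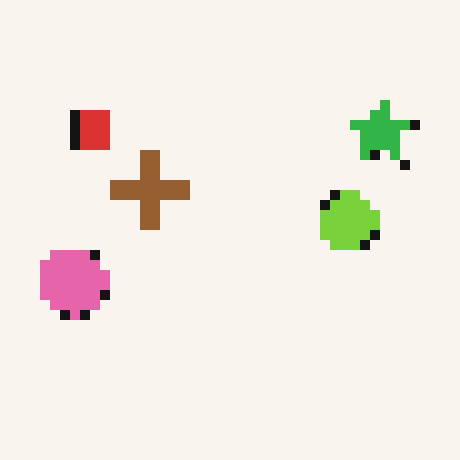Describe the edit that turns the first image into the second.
The image was heavily pixelated into large blocks.

Shapes are reduced to large square blocks; fine edges and outlines are lost — a downscale-then-upscale (mosaic) effect.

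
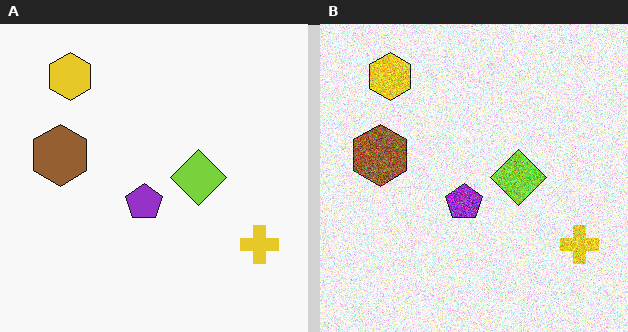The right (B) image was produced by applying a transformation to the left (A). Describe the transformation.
The image was degraded with a thick layer of grain.

Random speckle covers the whole image, including the flat background.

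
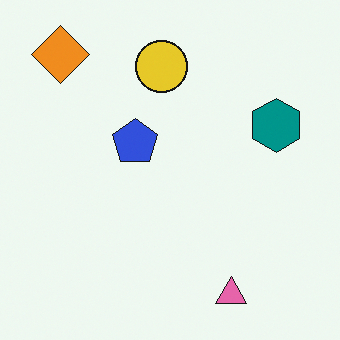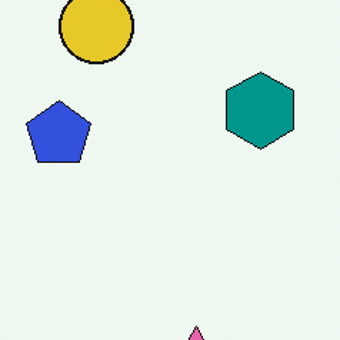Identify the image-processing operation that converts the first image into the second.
This is the original image cropped slightly and scaled back up.

The visible shapes are larger and the field of view is narrower; shapes near the original edges may be partly or wholly outside the frame — a crop-and-rescale.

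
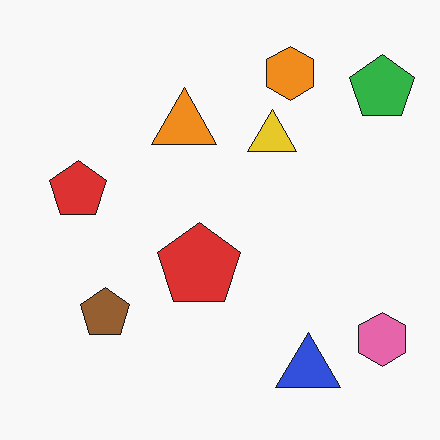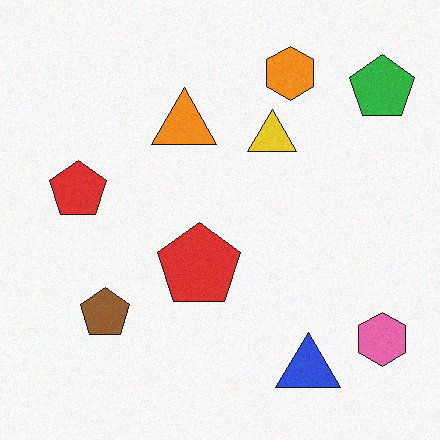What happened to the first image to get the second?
The second image is the first degraded with light additive noise.

Random speckle covers the whole image, including the flat background.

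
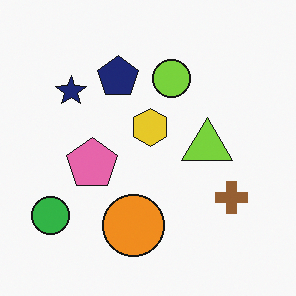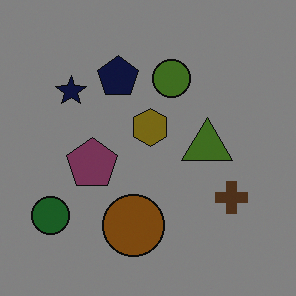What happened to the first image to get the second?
It was noticeably darkened.

Every pixel — background and shapes alike — is uniformly darkened.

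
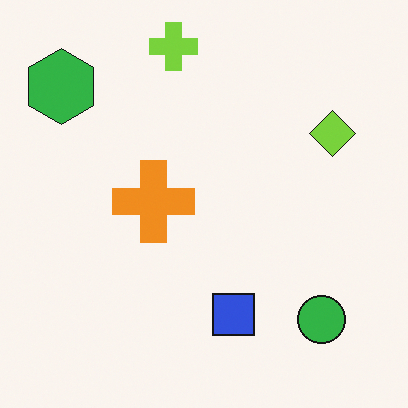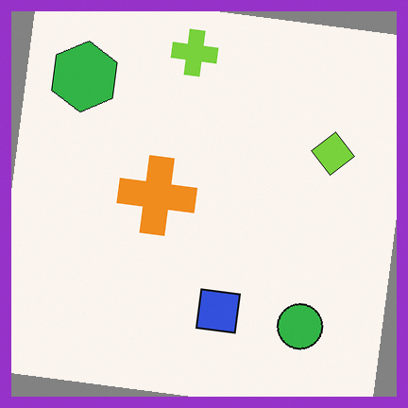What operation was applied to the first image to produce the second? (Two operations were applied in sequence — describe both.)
The transformation is: rotated clockwise by a small amount, then framed with a purple border.

Every shape is tilted by the same angle and the image corners show triangular fill wedges — a whole-image rotation by a non-right angle. A solid purple frame runs around the edge of the second image, with the content slightly shrunk inside it.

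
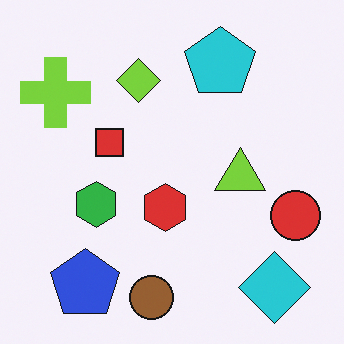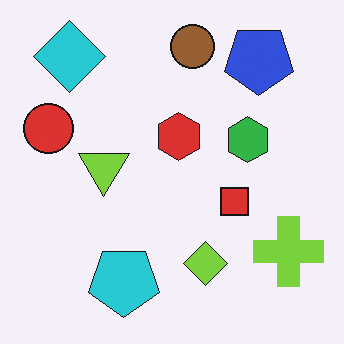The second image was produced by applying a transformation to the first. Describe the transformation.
It was rotated 180°.

The cyan diamond sits in the bottom-right of the first image and the top-left of the second — consistent with a whole-image 180° rotation.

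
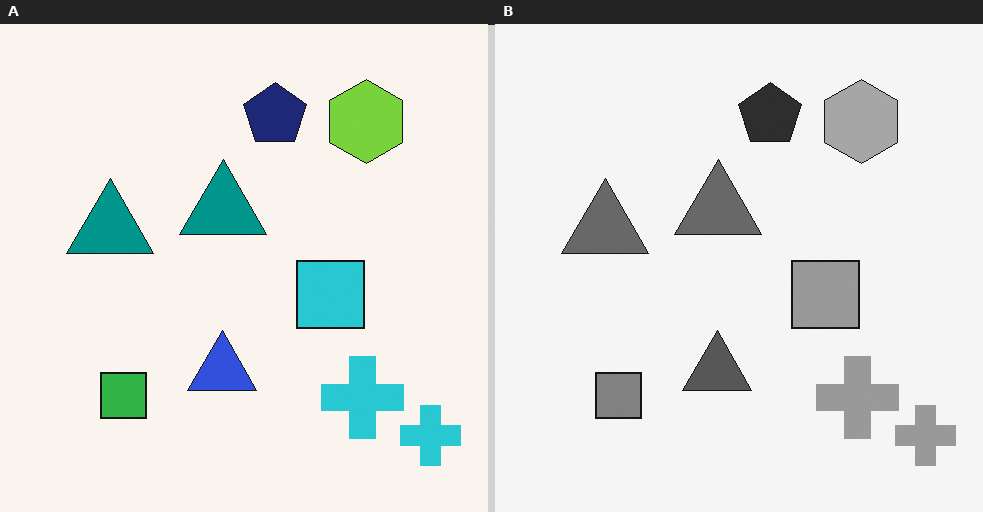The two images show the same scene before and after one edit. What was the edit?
It was converted to grayscale.

All color is removed — every shape is now a shade of grey.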